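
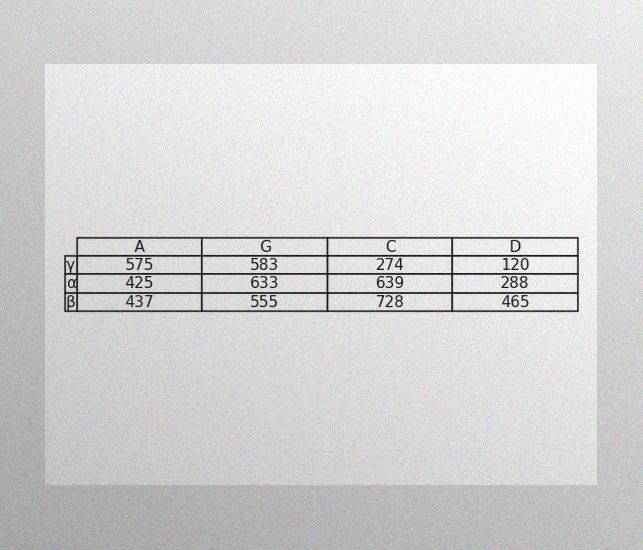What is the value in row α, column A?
The image has some photo noise and uneven lighting. The (α, A) cell reads 425.

425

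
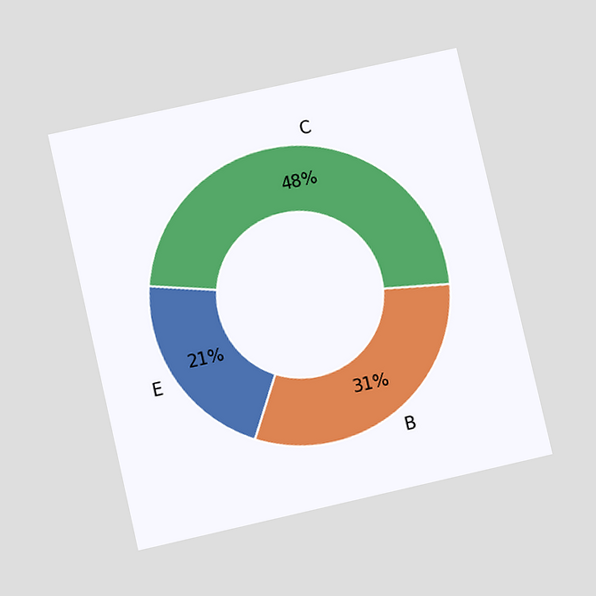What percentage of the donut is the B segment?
31%

The chart is tilted about 13° counter-clockwise and viewed at a slight angle. The B segment takes up 31% of the ring.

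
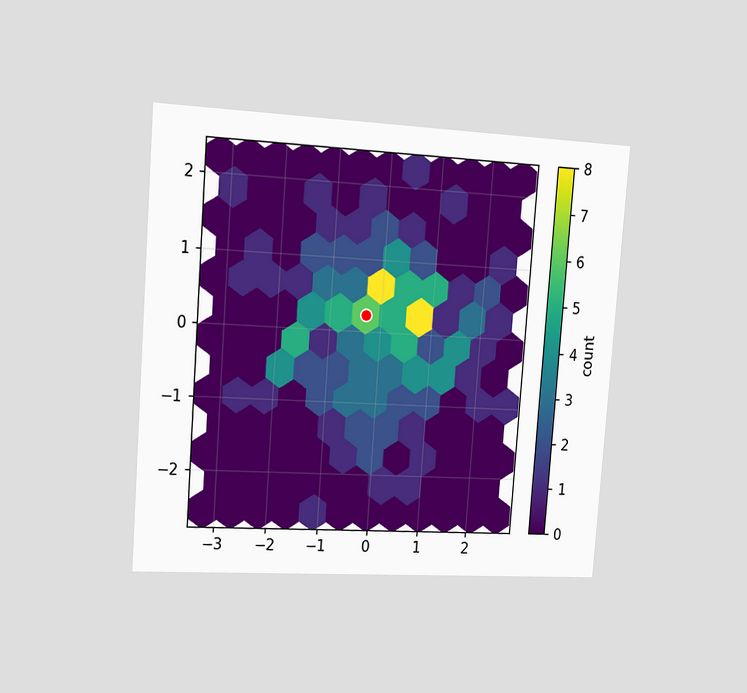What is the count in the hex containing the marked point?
The chart is tilted about 4° clockwise and viewed slightly from the left. The marked hex reads 6 on the colorbar.

6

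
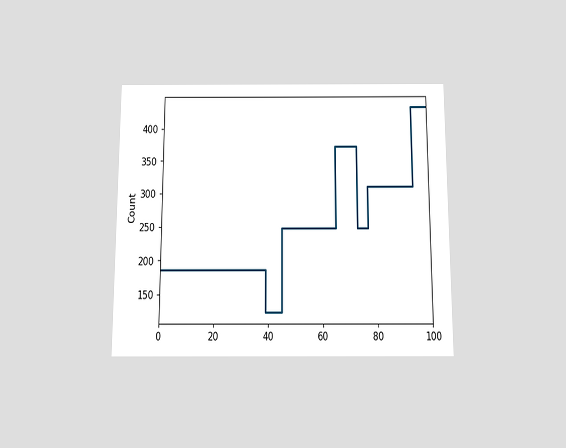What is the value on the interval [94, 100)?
434

The chart is viewed slightly from below. On [94, 100) the step sits at 434.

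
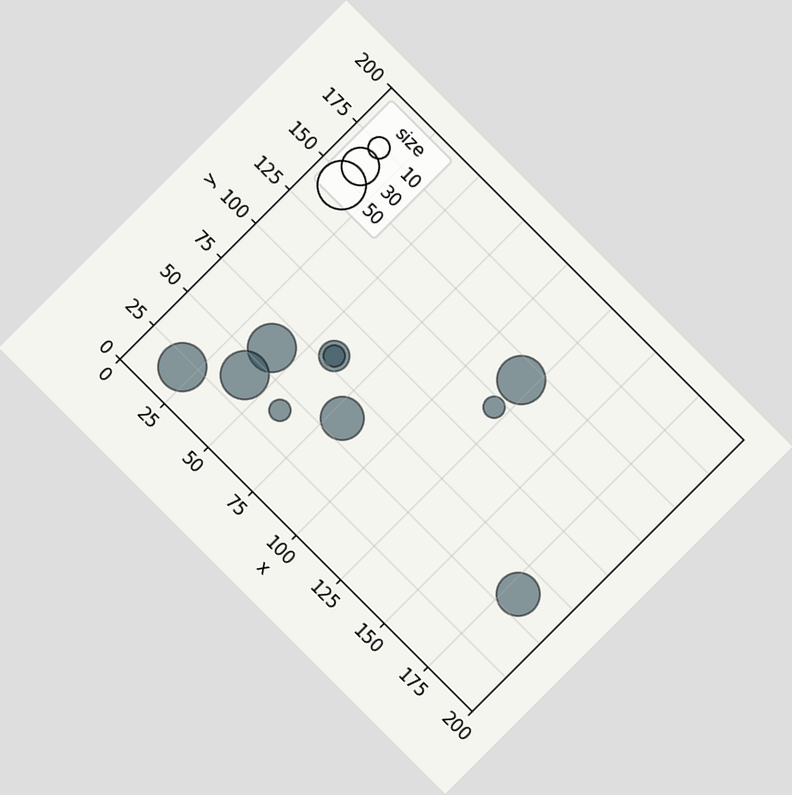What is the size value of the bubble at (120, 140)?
50

The chart is tilted about 45° clockwise. Matching the bubble at (120, 140) against the size legend gives 50.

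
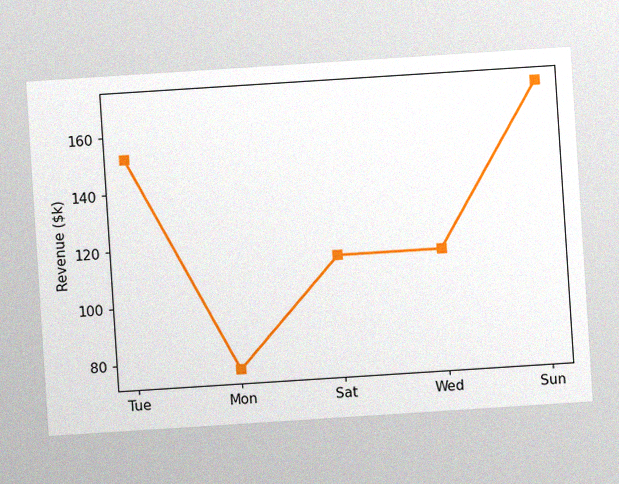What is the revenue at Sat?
$114k

The chart is tilted about 4° counter-clockwise, with some photo noise. At Sat, the line is at $114k.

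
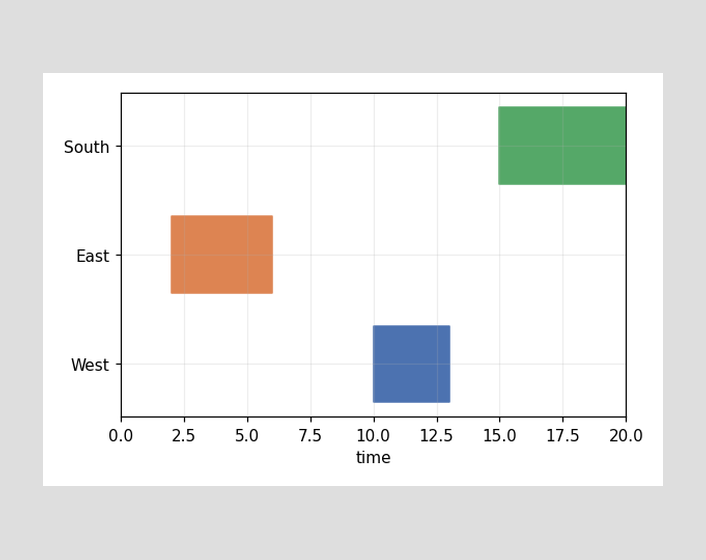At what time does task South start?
15

The South bar begins at t=15.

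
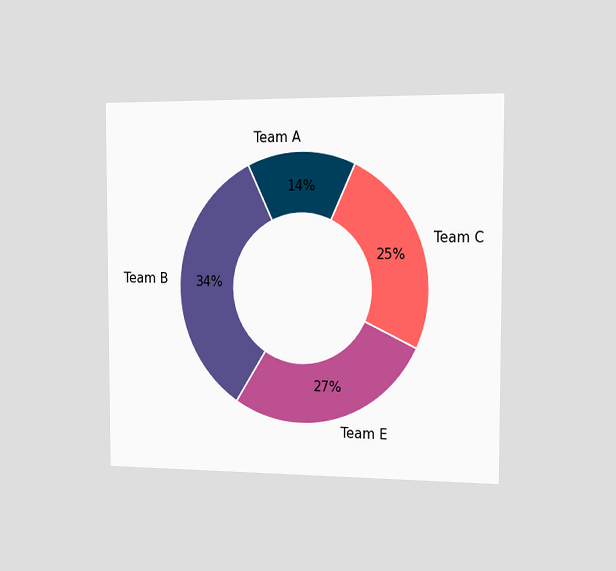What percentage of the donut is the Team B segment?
The chart is viewed slightly from the right. The Team B segment takes up 34% of the ring.

34%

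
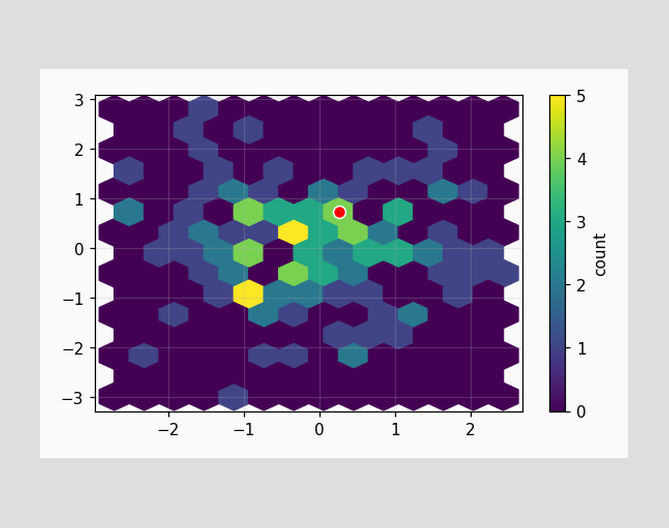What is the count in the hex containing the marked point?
The marked hex reads 4 on the colorbar.

4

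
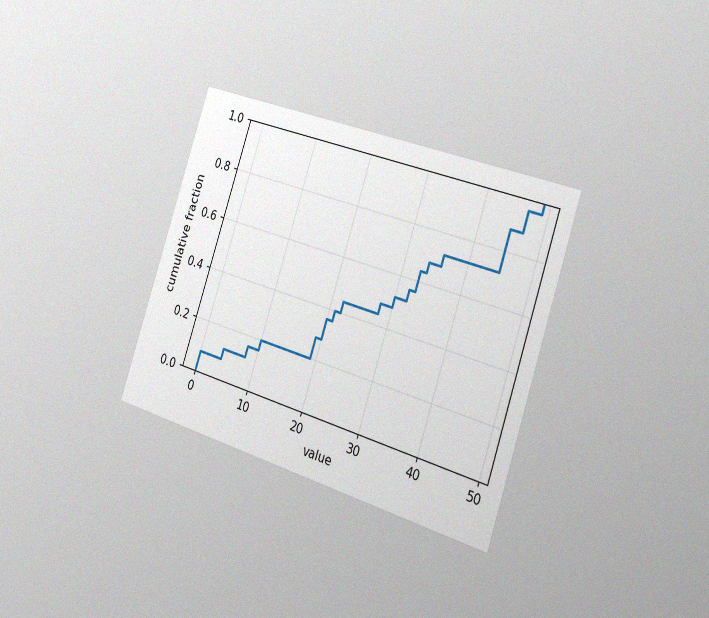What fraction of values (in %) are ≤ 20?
The chart is tilted about 18° clockwise and viewed slightly from the right, with some photo noise. At x=20 the ECDF step is at 36%.

36%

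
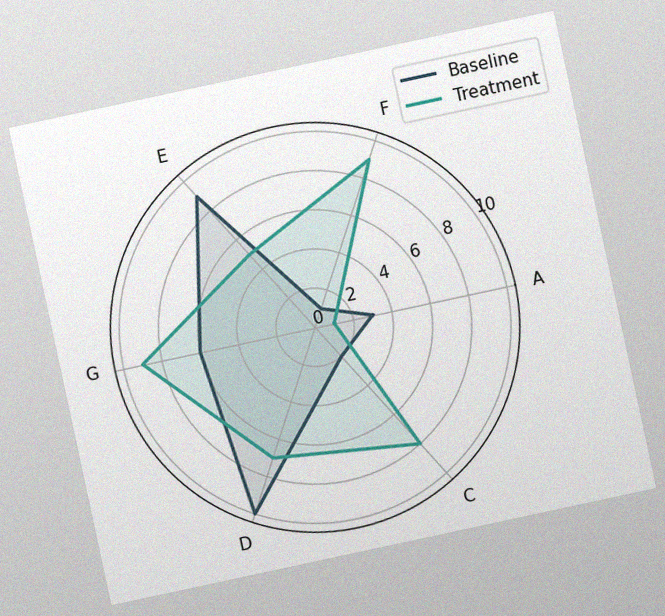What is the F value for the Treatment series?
The chart is tilted about 12° counter-clockwise, with some photo noise. On the F axis, Treatment reaches 9.

9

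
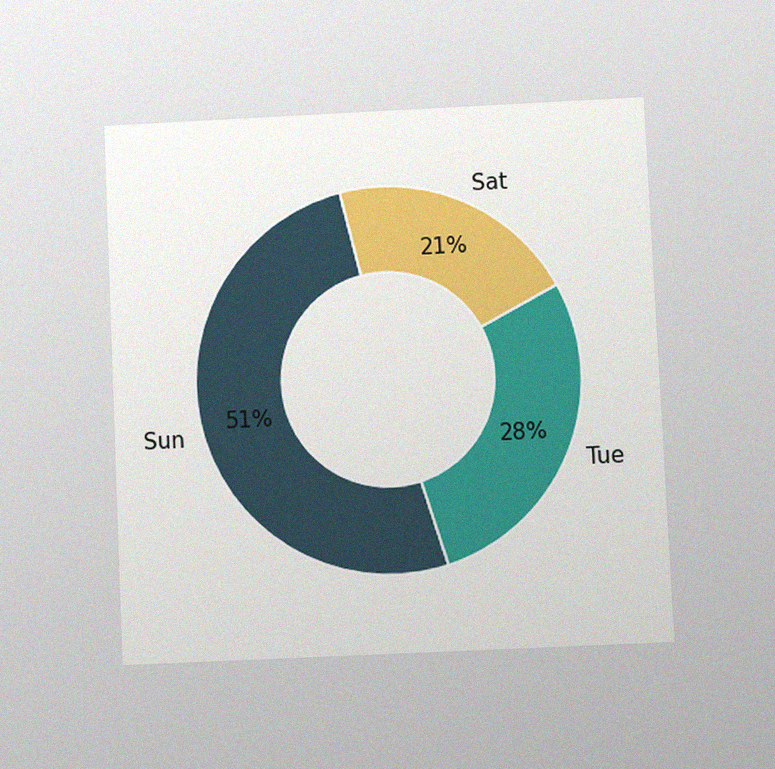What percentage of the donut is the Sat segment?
21%

The chart is tilted about 3° counter-clockwise and viewed at a slight angle, with some photo noise. The Sat segment takes up 21% of the ring.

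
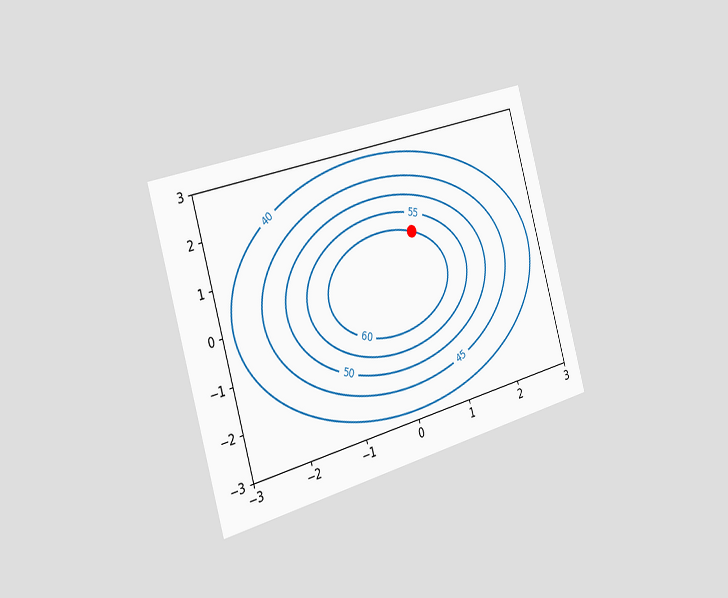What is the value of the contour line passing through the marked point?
The chart is tilted about 16° counter-clockwise and viewed slightly from the left. The marked point sits on the contour labelled 60.

60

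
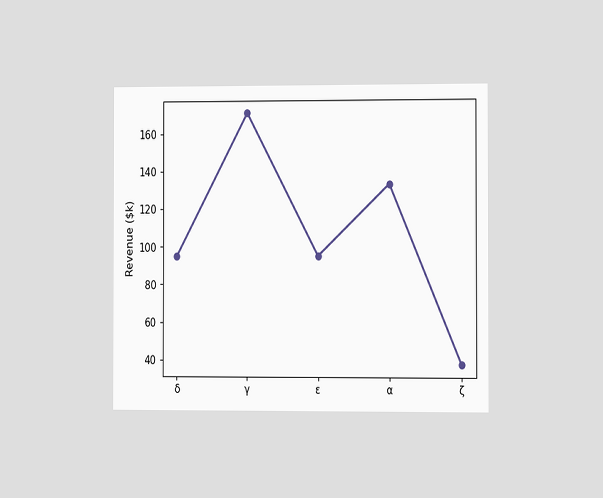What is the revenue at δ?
The chart is viewed slightly from the right. At δ, the line is at $95k.

$95k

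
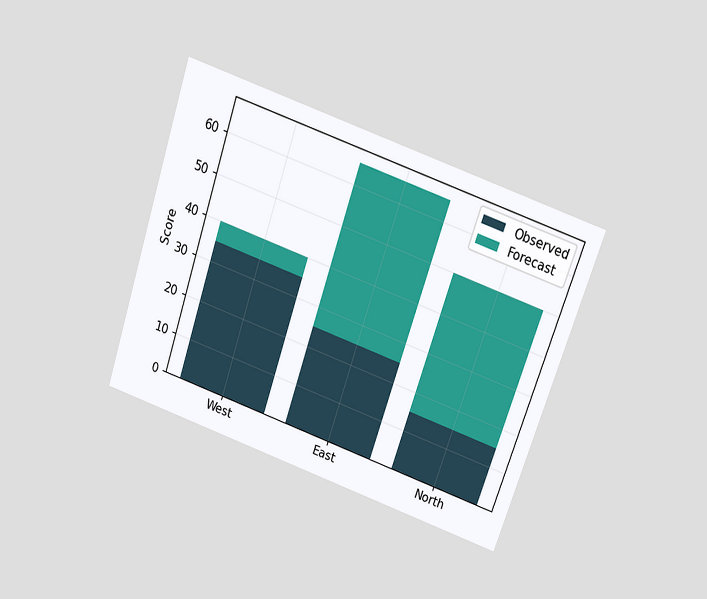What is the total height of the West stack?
40

The chart is tilted about 19° clockwise and viewed slightly from above. The West stack's top reaches 40 on the y-axis.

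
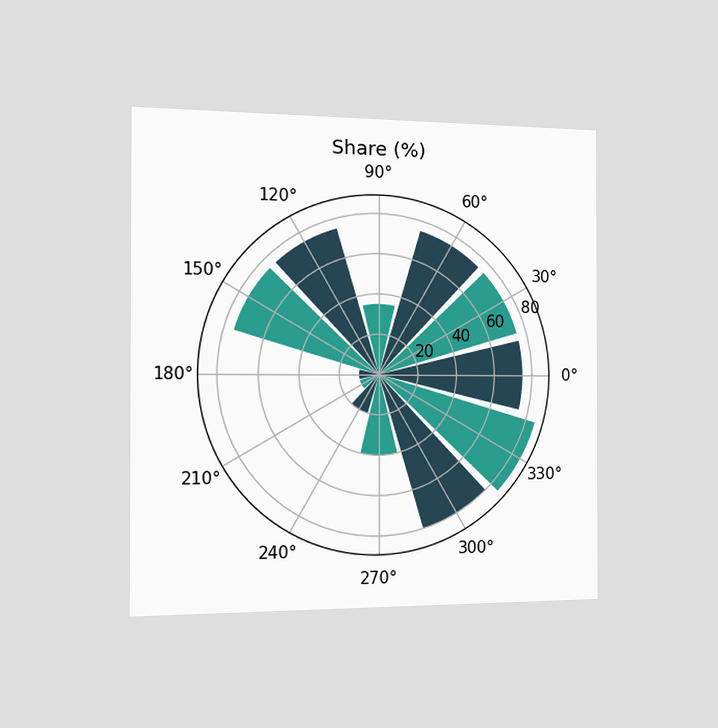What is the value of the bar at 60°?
The chart is viewed slightly from the left. The bar at 60° reaches 75% on the radial axis.

75%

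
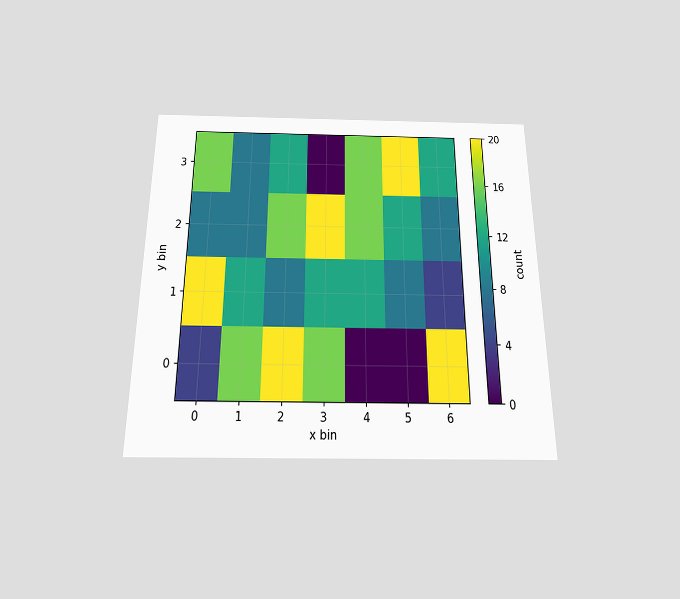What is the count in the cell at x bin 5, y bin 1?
The chart is viewed slightly from below. Matching the cell (5, 1) against the colorbar gives 8.

8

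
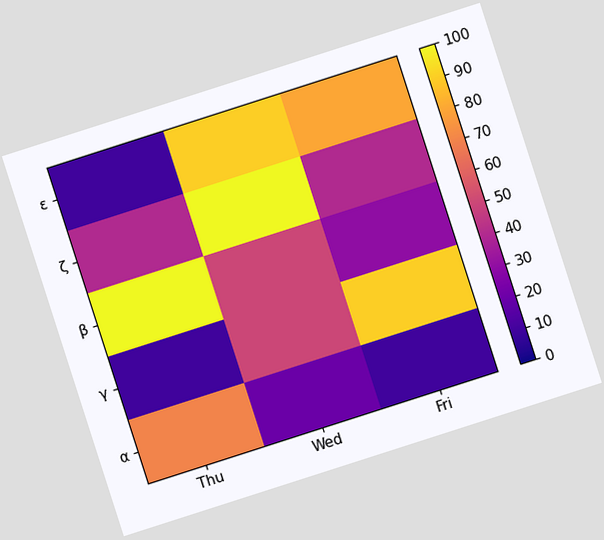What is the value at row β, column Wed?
50

The chart is tilted about 18° counter-clockwise. Matching cell (β, Wed) against the colorbar gives 50.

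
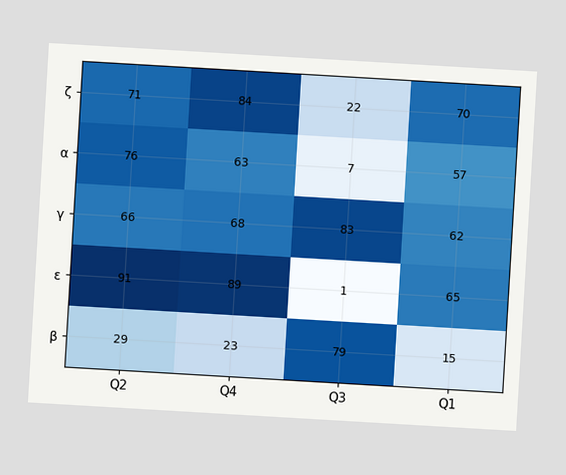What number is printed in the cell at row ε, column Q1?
65

The chart is tilted about 3° clockwise. The (ε, Q1) cell reads 65.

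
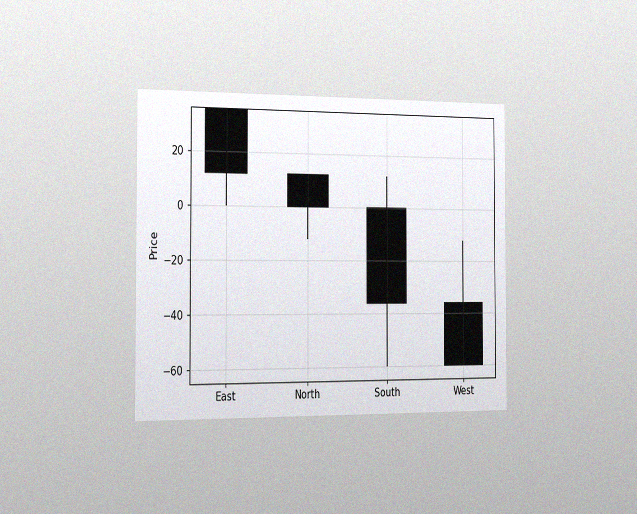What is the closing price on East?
12

The chart is viewed slightly from the left, with some photo noise. The East candle closes at 12.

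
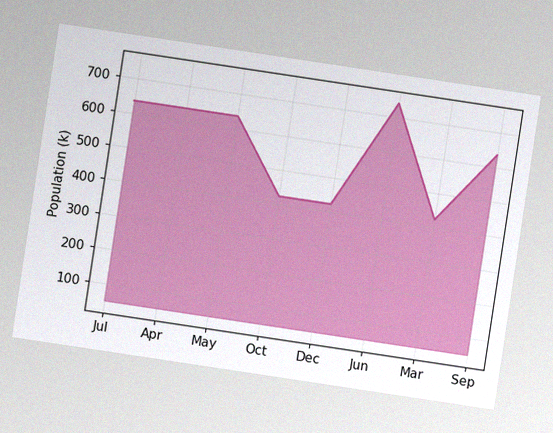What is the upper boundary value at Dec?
424k

The chart is tilted about 9° clockwise, with some photo noise. At Dec the upper boundary is at 424k.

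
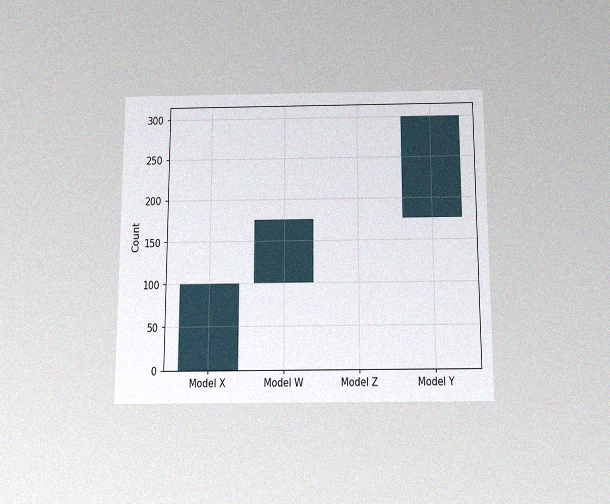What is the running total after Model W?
The chart is viewed slightly from below, with some photo noise. After Model W the running total reaches 175.

175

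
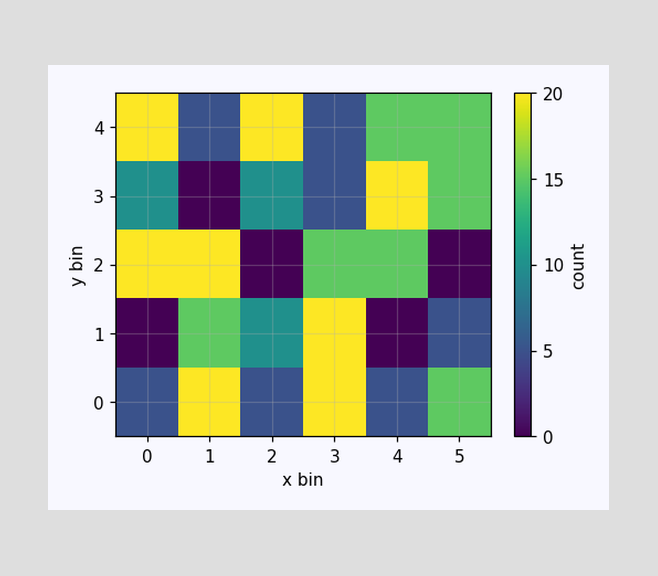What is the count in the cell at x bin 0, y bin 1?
Matching the cell (0, 1) against the colorbar gives 0.

0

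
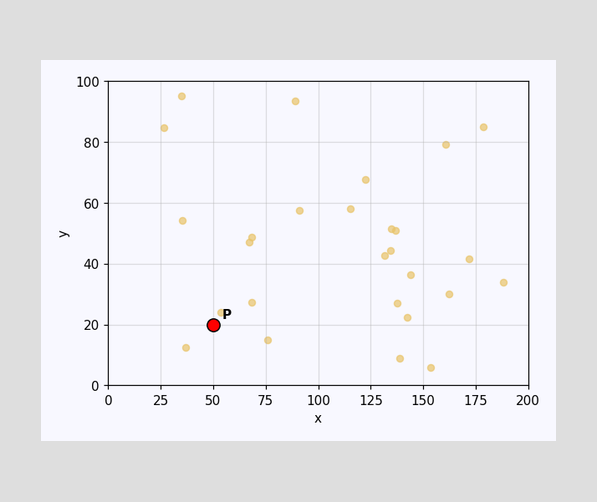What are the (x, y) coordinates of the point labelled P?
(50, 20)

Following the gridlines from P to each axis, P sits at (50, 20).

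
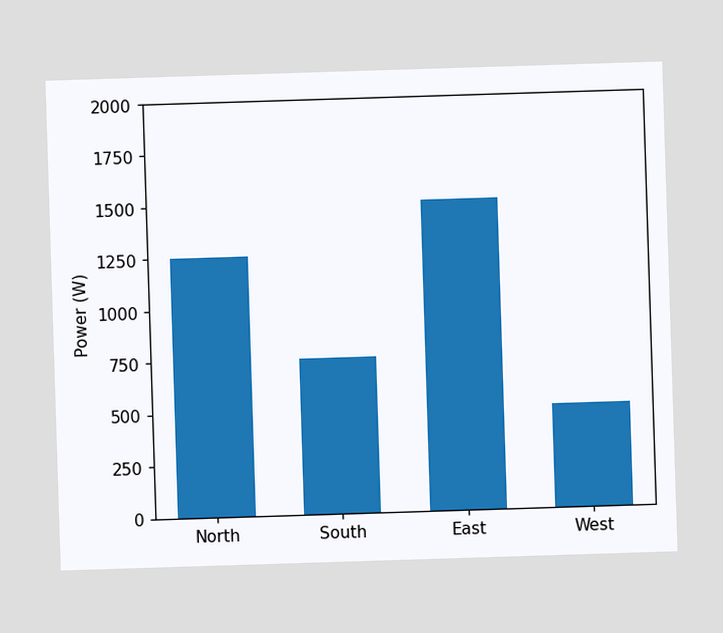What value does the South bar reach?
750W

Reading along the chart's y-axis, the South bar reaches 750W.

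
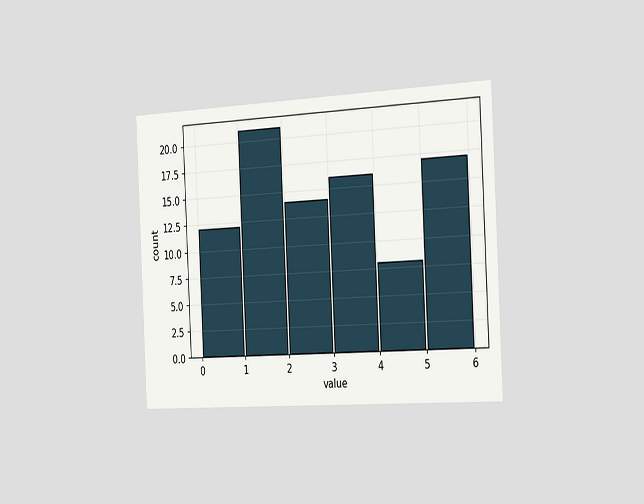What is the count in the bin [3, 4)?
The chart is tilted about 3° counter-clockwise and viewed slightly from the right. The [3, 4) bin has height 16.

16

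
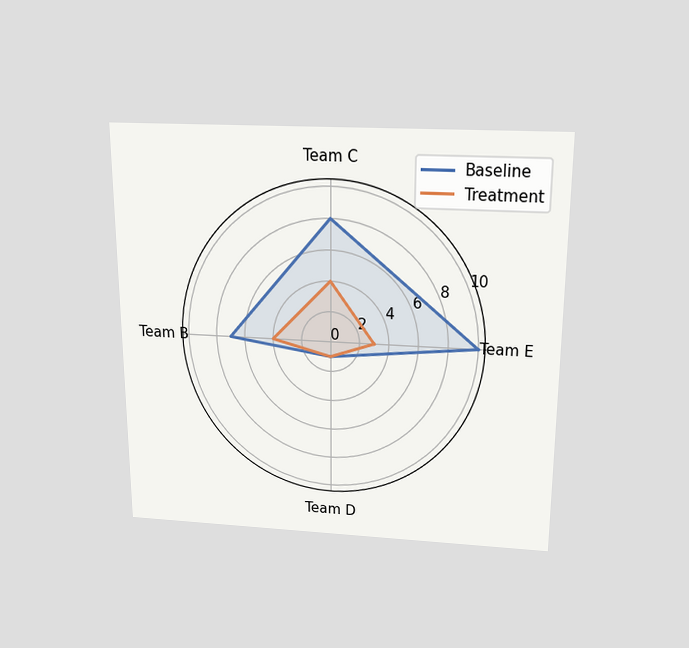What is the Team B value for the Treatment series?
4

The chart is viewed slightly from above. On the Team B axis, Treatment reaches 4.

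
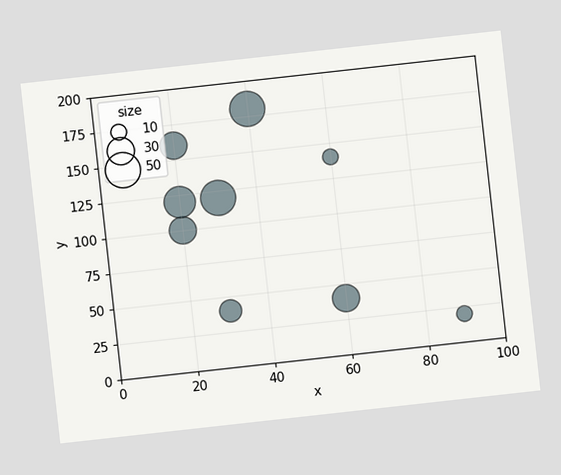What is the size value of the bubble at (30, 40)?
The chart is tilted about 6° counter-clockwise. Matching the bubble at (30, 40) against the size legend gives 20.

20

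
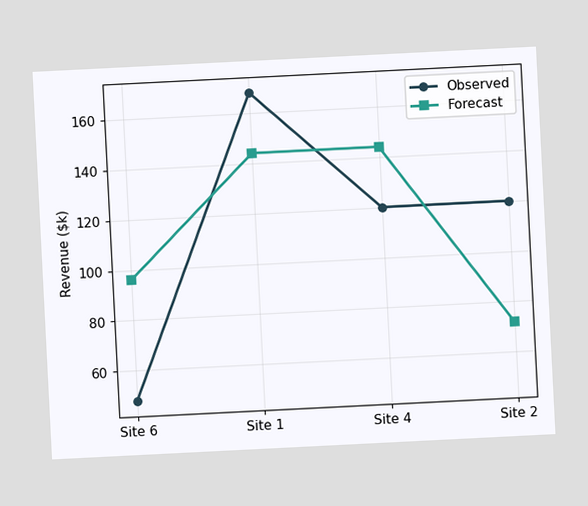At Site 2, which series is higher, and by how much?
The chart is tilted about 3° counter-clockwise. At Site 2, Observed sits above the other line by $48k.

Observed, by $48k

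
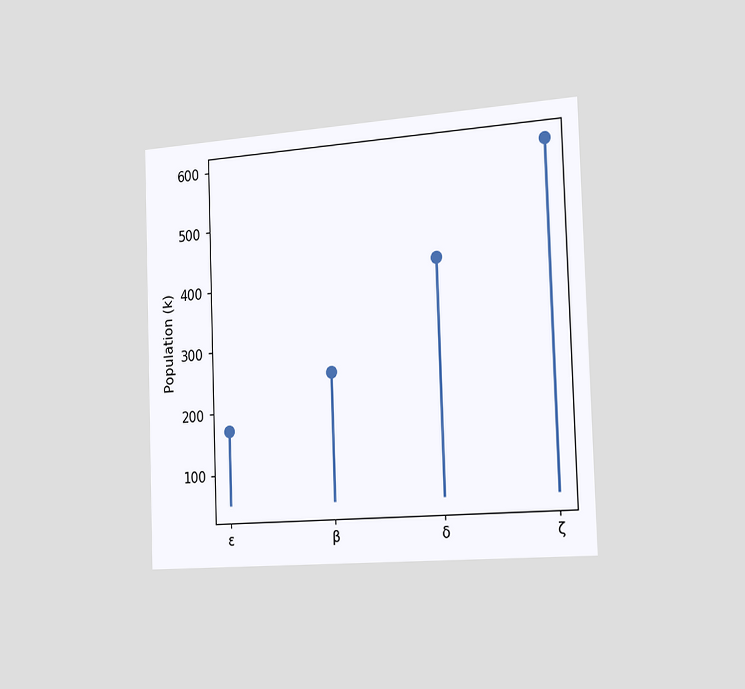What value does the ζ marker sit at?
The chart is tilted about 2° counter-clockwise and viewed slightly from the right. The ζ marker sits at 595k.

595k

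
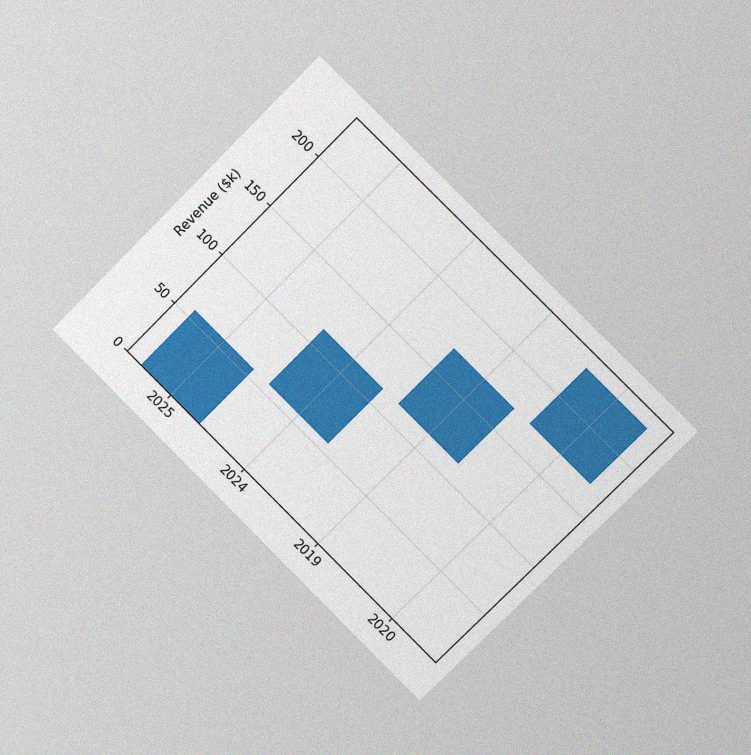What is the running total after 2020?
The chart is tilted about 45° clockwise and viewed slightly from the right, with some photo noise. After 2020 the running total reaches $228k.

$228k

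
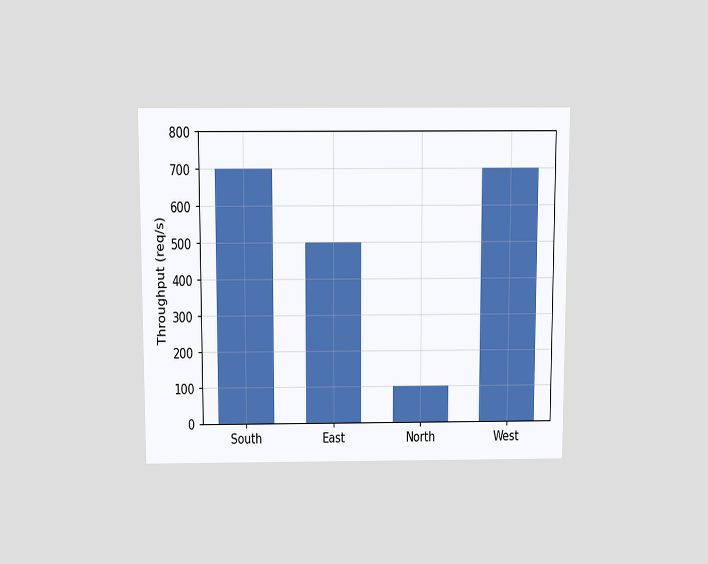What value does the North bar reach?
100req/s

The chart is viewed slightly from above. Reading along the chart's y-axis, the North bar reaches 100req/s.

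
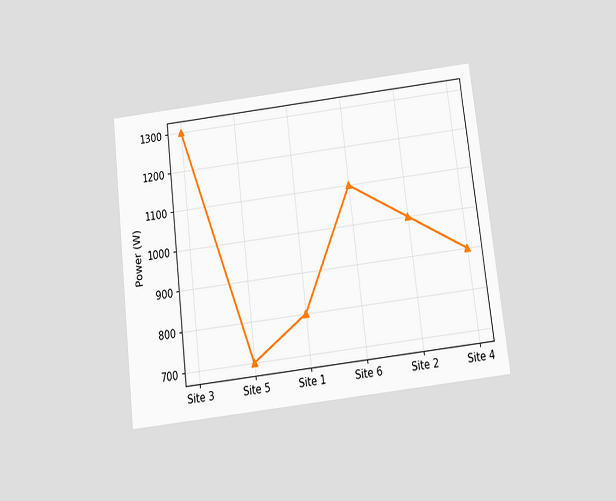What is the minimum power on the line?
700W

The chart is tilted about 7° counter-clockwise and viewed slightly from below. The lowest point is at Site 5, and reading across to the y-axis gives 700W.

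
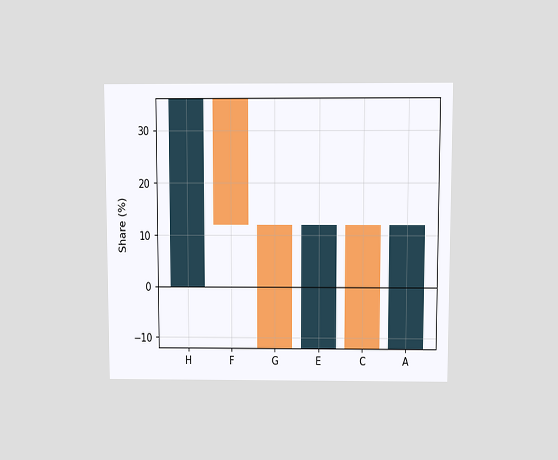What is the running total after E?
12%

The chart is viewed at a slight angle. After E the running total reaches 12%.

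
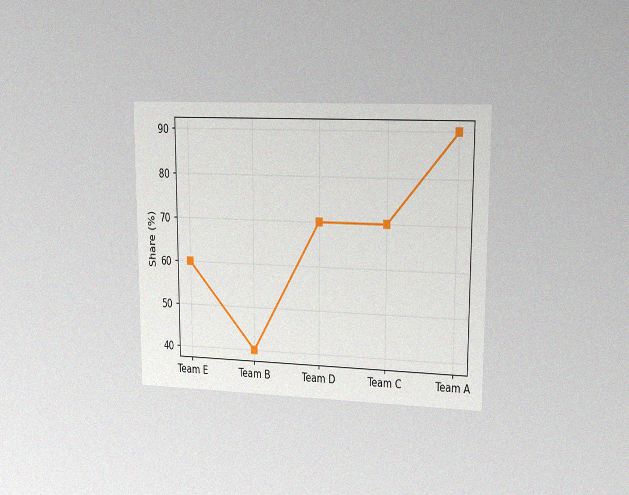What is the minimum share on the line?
The chart is viewed slightly from the right, with some photo noise. The lowest point is at Team B, and reading across to the y-axis gives 40%.

40%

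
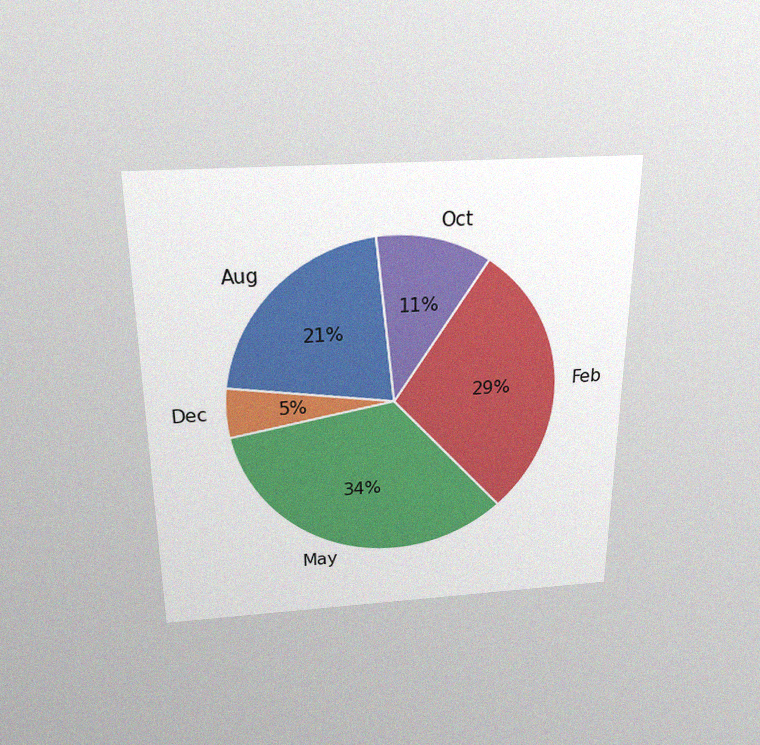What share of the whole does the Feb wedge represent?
29%

The chart is viewed slightly from above, with some photo noise. The Feb slice takes up 29% of the pie.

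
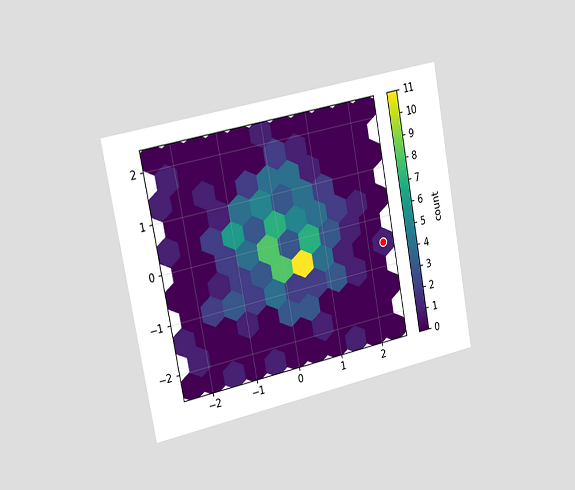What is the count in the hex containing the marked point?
1

The chart is tilted about 11° counter-clockwise and viewed slightly from the left. The marked hex reads 1 on the colorbar.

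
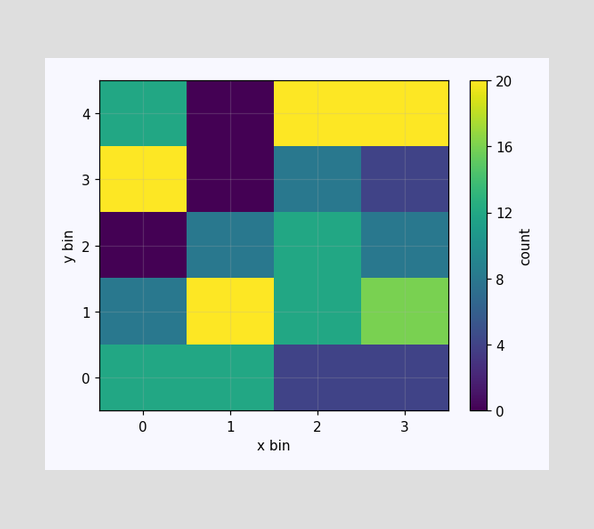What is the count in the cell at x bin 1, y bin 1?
Matching the cell (1, 1) against the colorbar gives 20.

20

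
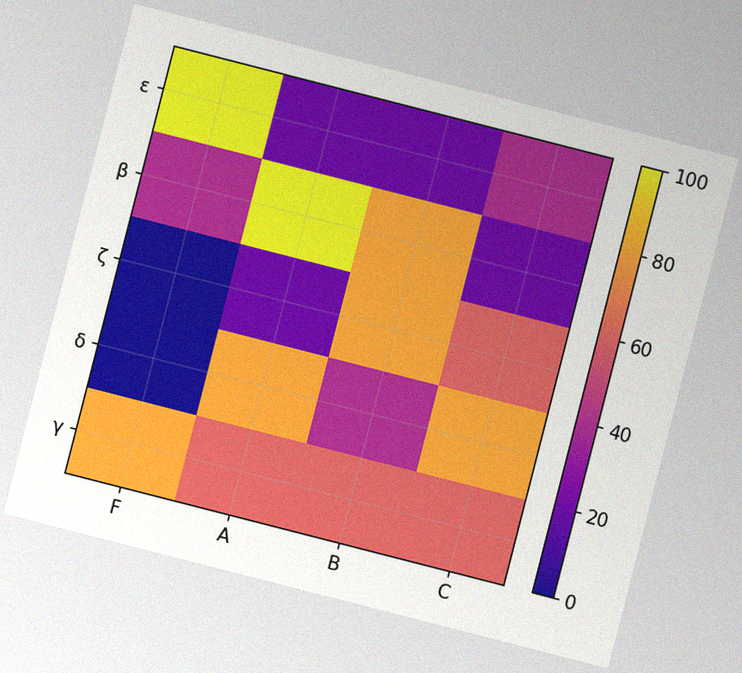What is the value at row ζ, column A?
20

The chart is tilted about 14° clockwise, with some photo noise. Matching cell (ζ, A) against the colorbar gives 20.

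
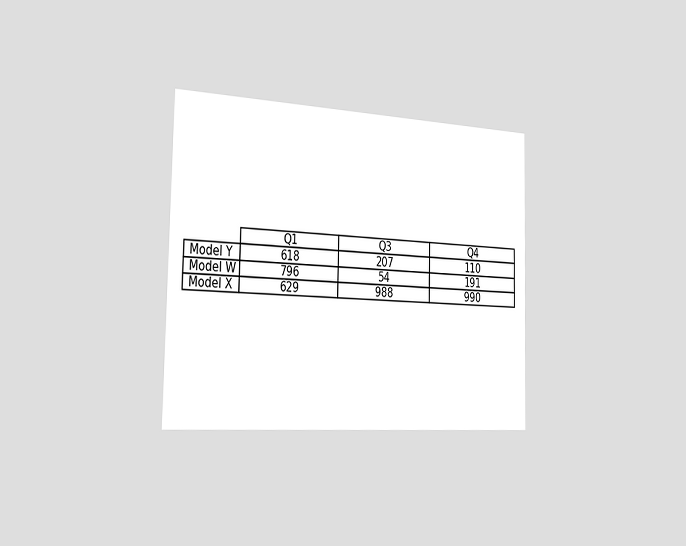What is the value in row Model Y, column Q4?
The chart is viewed slightly from the left. The (Model Y, Q4) cell reads 110.

110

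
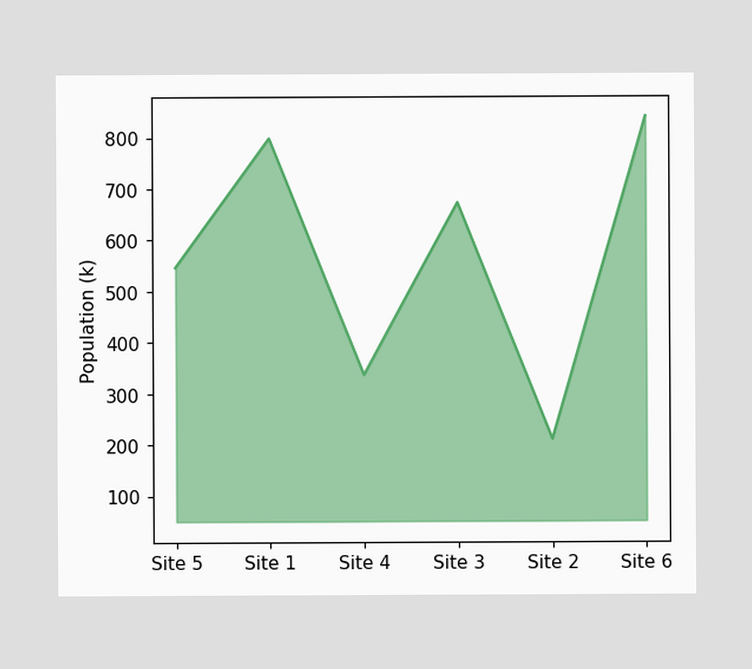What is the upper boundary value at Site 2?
At Site 2 the upper boundary is at 210k.

210k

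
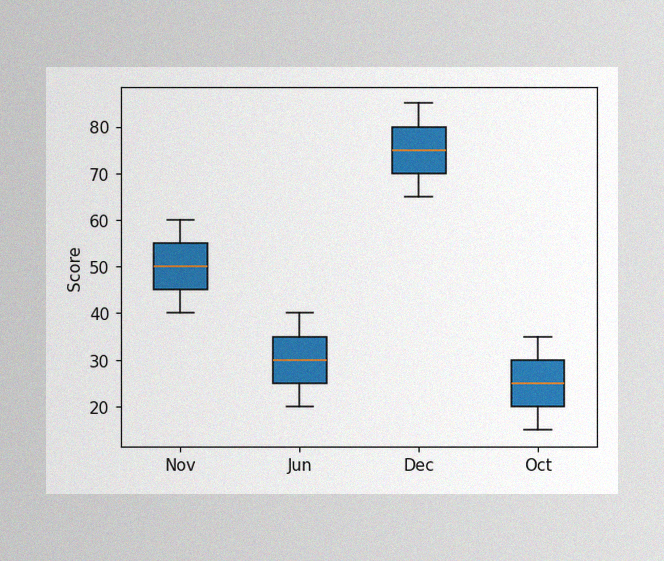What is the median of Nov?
50

The image has some photo noise and uneven lighting. The median line in the Nov box sits at 50.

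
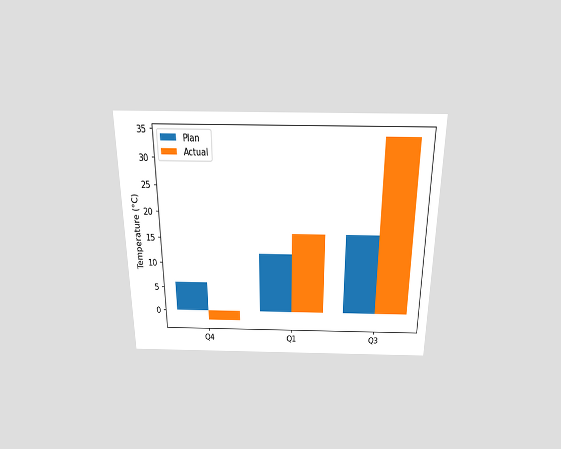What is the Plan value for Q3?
16°C

The chart is viewed slightly from above. The Plan bar at Q3 reaches 16°C on the y-axis.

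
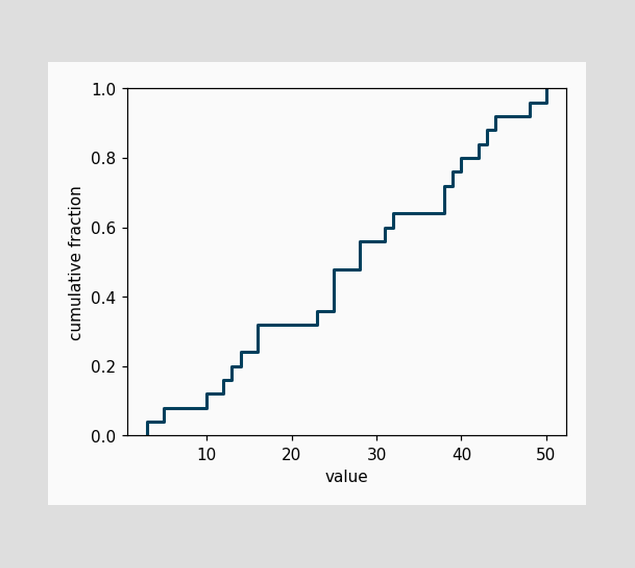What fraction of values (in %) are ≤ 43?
88%

At x=43 the ECDF step is at 88%.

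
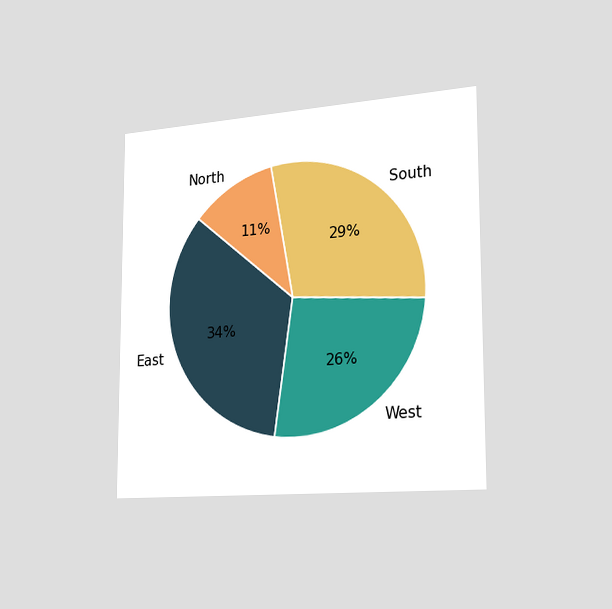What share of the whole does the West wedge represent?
26%

The chart is viewed slightly from the right. The West slice takes up 26% of the pie.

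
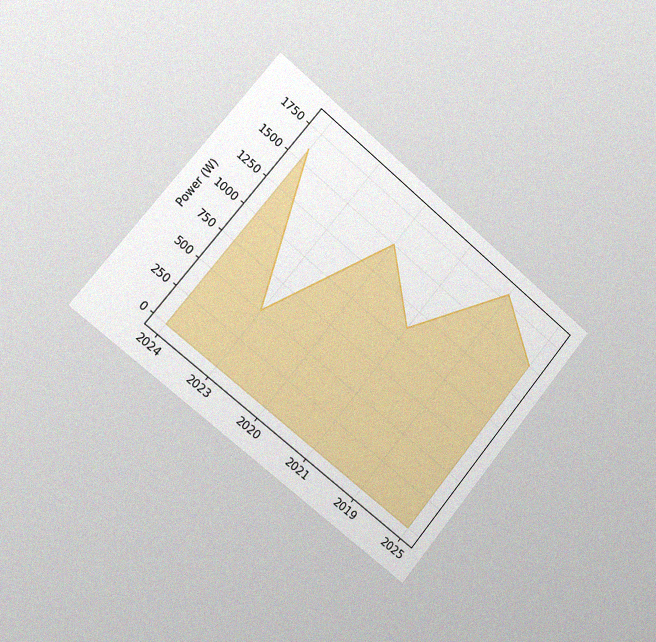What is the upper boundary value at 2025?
The chart is tilted about 40° clockwise and viewed slightly from the left, with some photo noise. At 2025 the upper boundary is at 1500W.

1500W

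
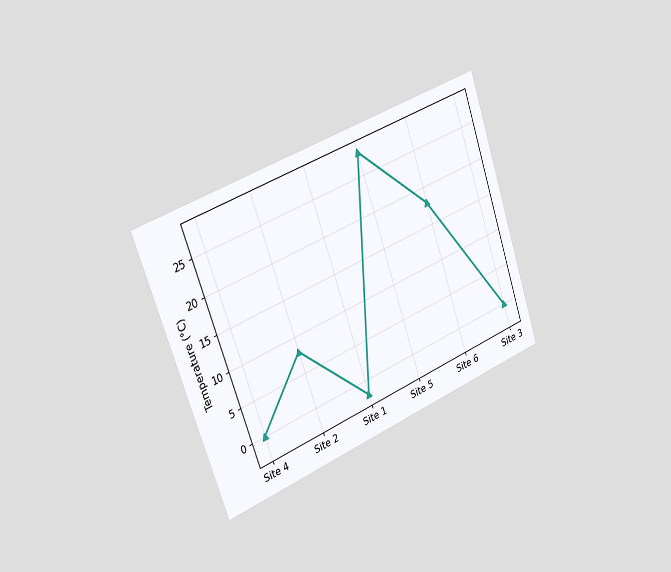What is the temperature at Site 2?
8°C

The chart is tilted about 19° counter-clockwise and viewed slightly from the left. At Site 2, the line is at 8°C.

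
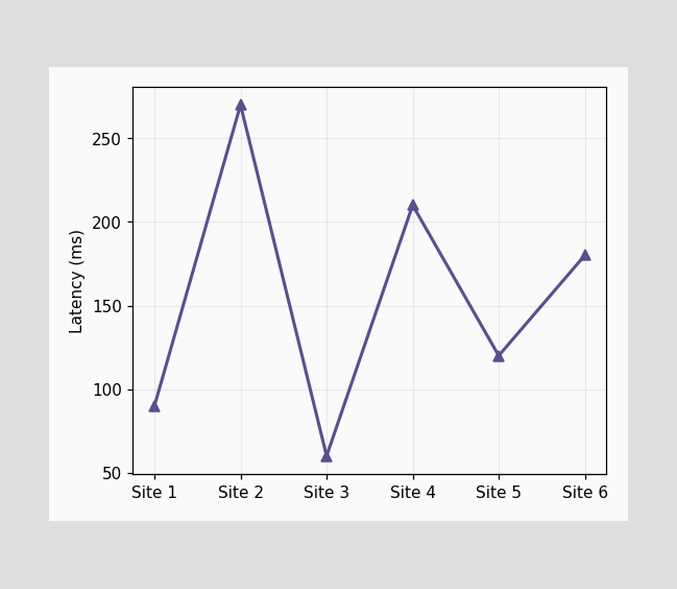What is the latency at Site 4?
210ms

At Site 4, the line is at 210ms.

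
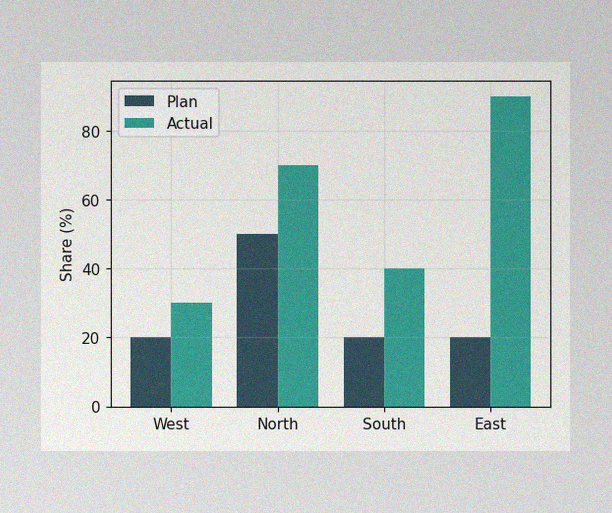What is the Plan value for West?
20%

The image has some photo noise and uneven lighting. The Plan bar at West reaches 20% on the y-axis.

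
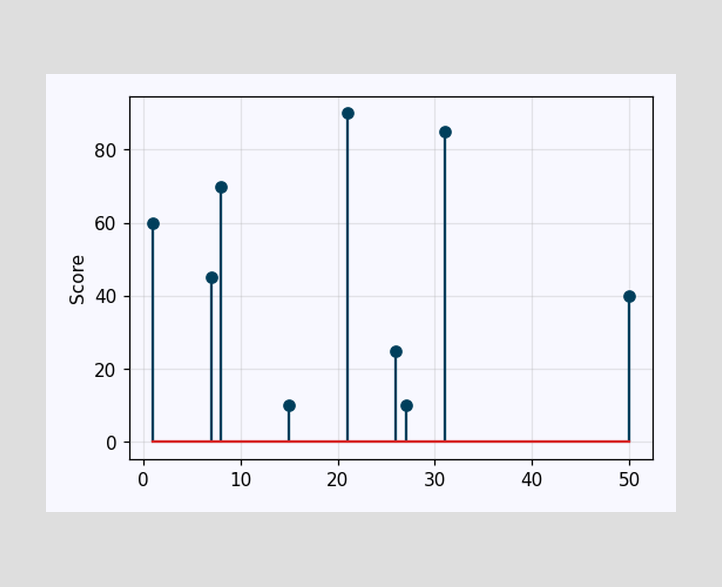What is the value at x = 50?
The stem at x=50 reaches 40.

40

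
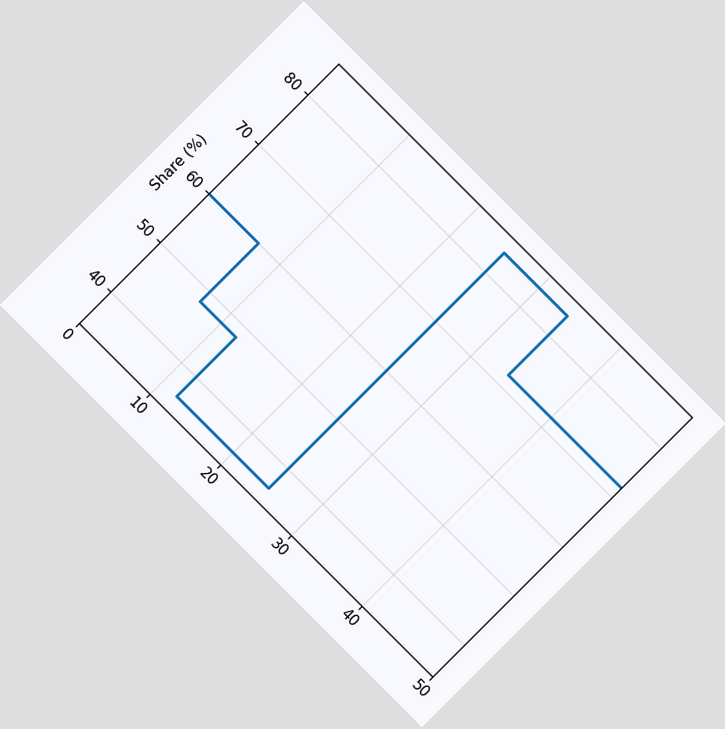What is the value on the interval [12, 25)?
The chart is tilted about 45° clockwise. On [12, 25) the step sits at 36%.

36%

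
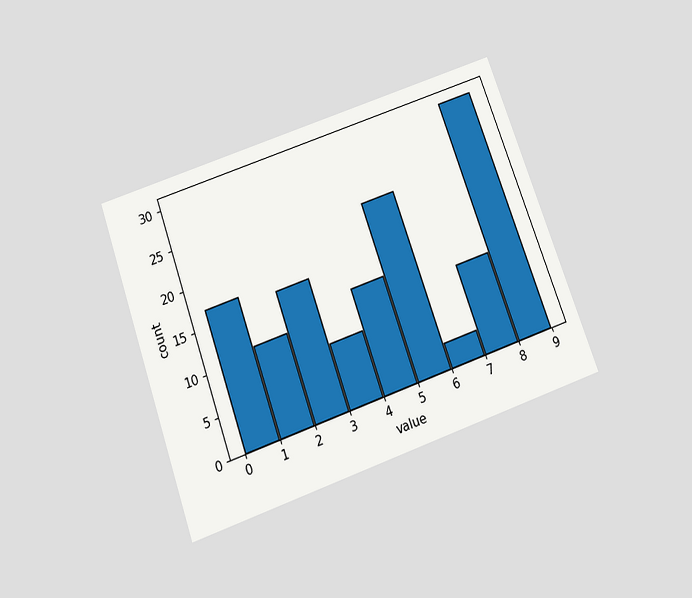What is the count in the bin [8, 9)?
The chart is tilted about 20° counter-clockwise and viewed slightly from below. The [8, 9) bin has height 30.

30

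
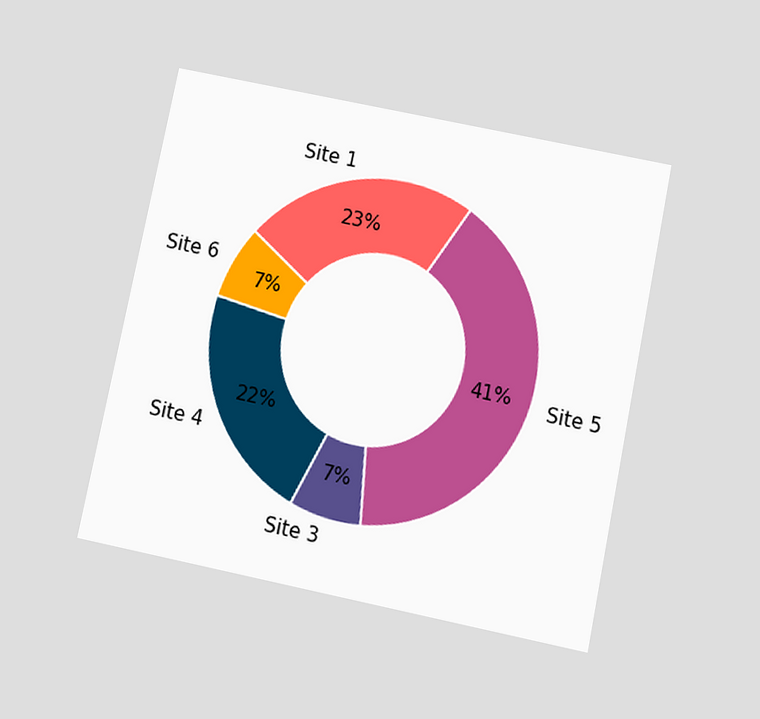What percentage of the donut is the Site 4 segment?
22%

The chart is tilted about 12° clockwise and viewed slightly from below. The Site 4 segment takes up 22% of the ring.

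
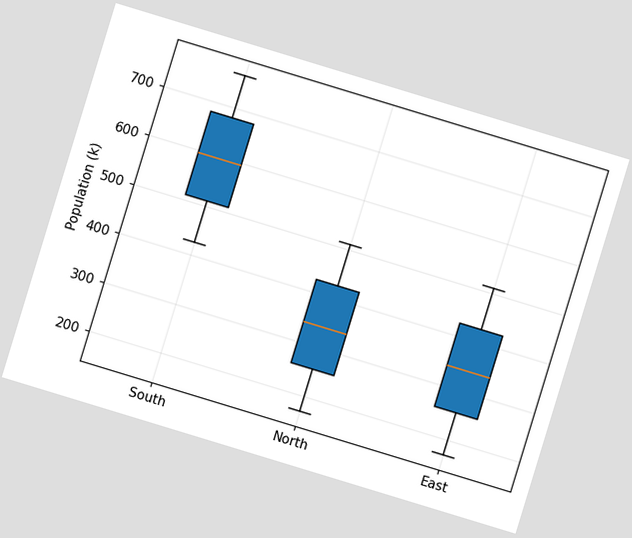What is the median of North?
The chart is tilted about 17° clockwise. The median line in the North box sits at 340k.

340k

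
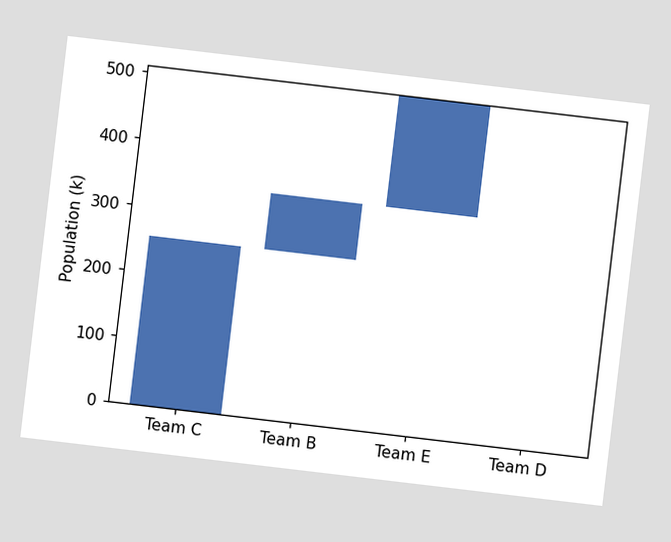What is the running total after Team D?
The chart is tilted about 7° clockwise. After Team D the running total reaches 510k.

510k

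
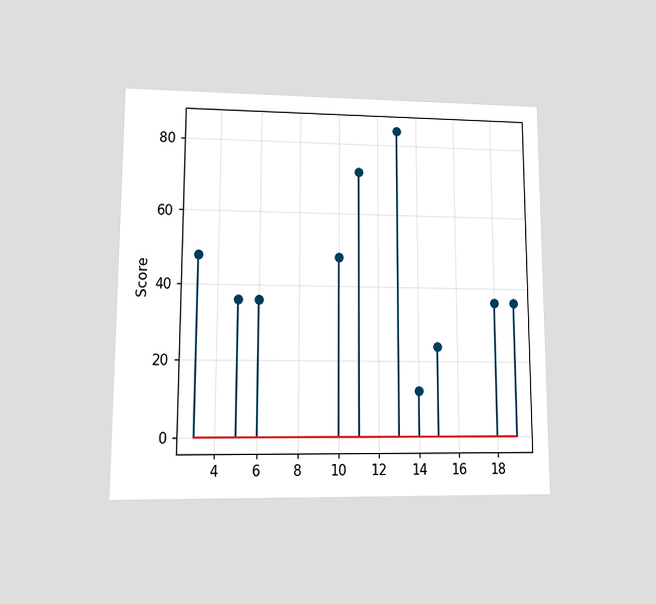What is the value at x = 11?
The chart is viewed at a slight angle. The stem at x=11 reaches 72.

72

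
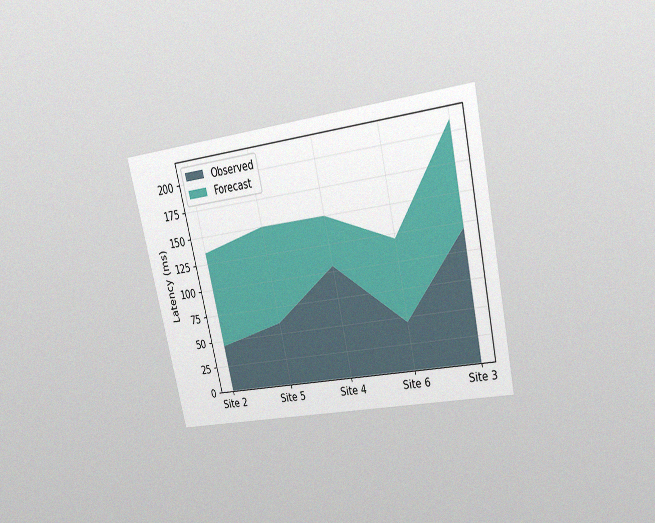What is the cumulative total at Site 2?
The chart is tilted about 13° counter-clockwise and viewed at a slight angle, with some photo noise. The stacked total at Site 2 reaches 135ms.

135ms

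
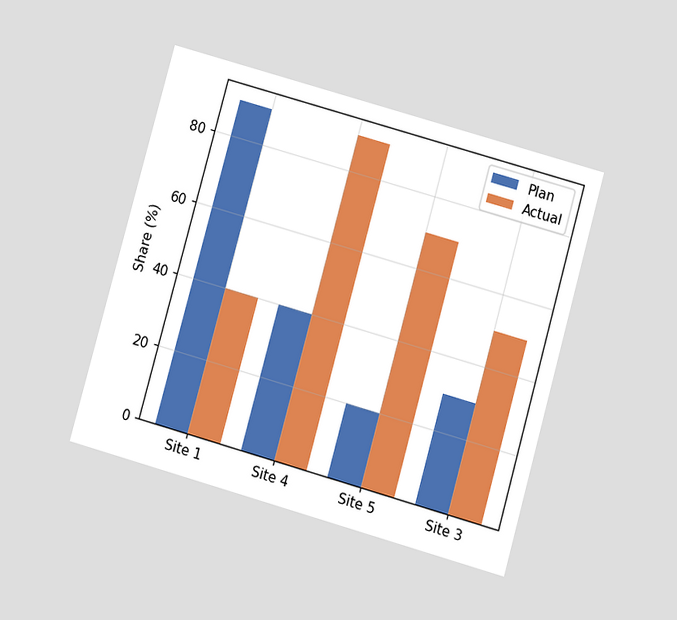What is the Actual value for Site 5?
The chart is tilted about 16° clockwise and viewed at a slight angle. The Actual bar at Site 5 reaches 70% on the y-axis.

70%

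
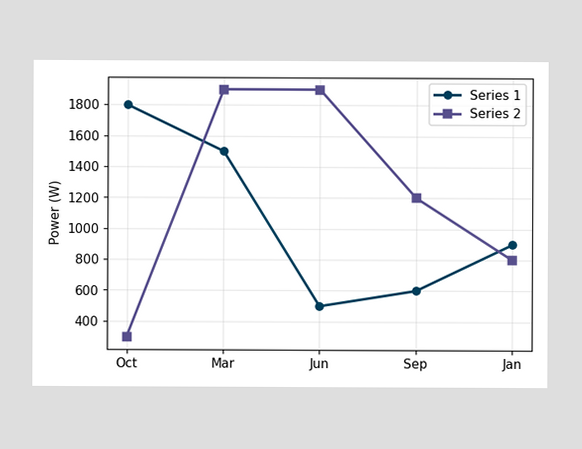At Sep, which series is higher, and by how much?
At Sep, Series 2 sits above the other line by 600W.

Series 2, by 600W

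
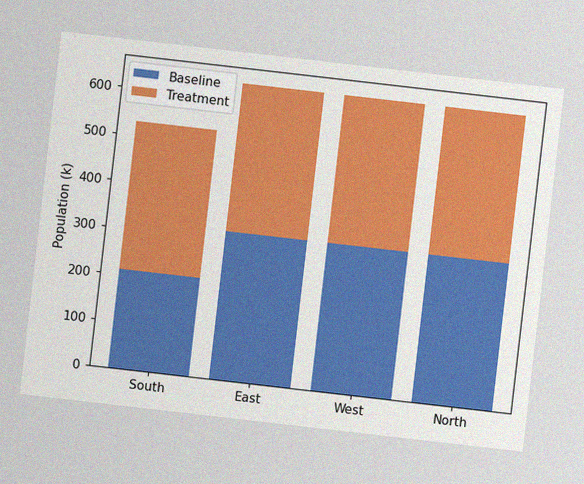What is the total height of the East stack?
636k

The chart is tilted about 7° clockwise, with some photo noise. The East stack's top reaches 636k on the y-axis.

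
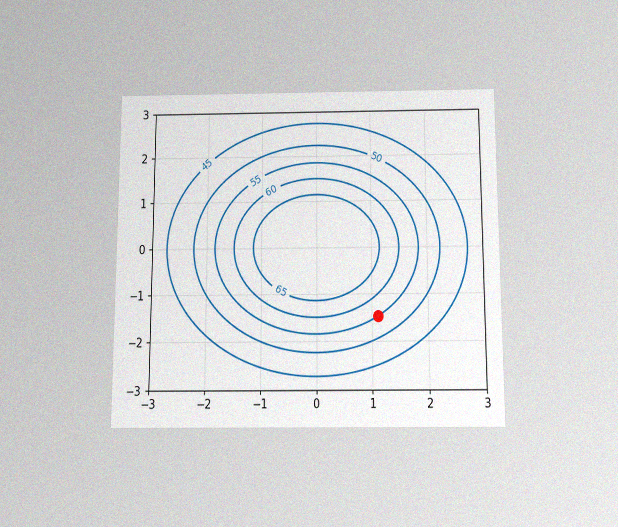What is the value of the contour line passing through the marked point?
55

The chart is viewed slightly from below, with some photo noise. The marked point sits on the contour labelled 55.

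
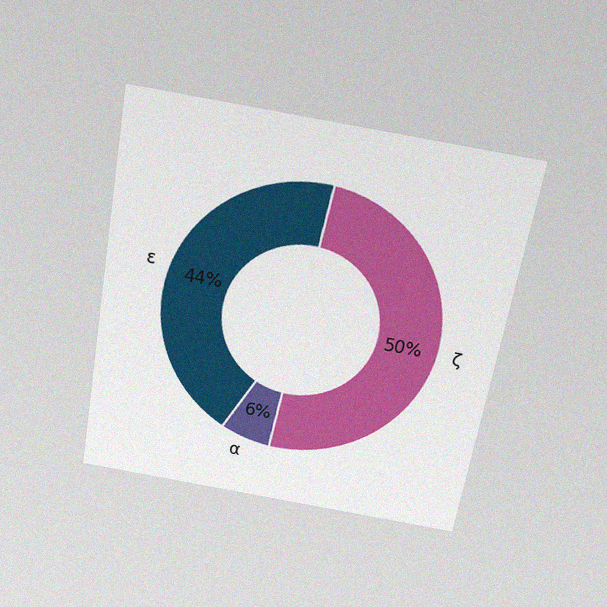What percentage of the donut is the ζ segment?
The chart is tilted about 10° clockwise and viewed slightly from above, with some photo noise. The ζ segment takes up 50% of the ring.

50%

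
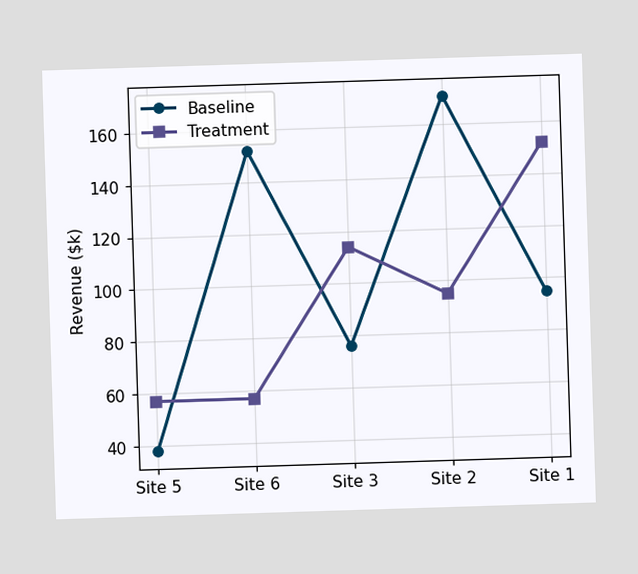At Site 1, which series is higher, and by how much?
Treatment, by $57k

At Site 1, Treatment sits above the other line by $57k.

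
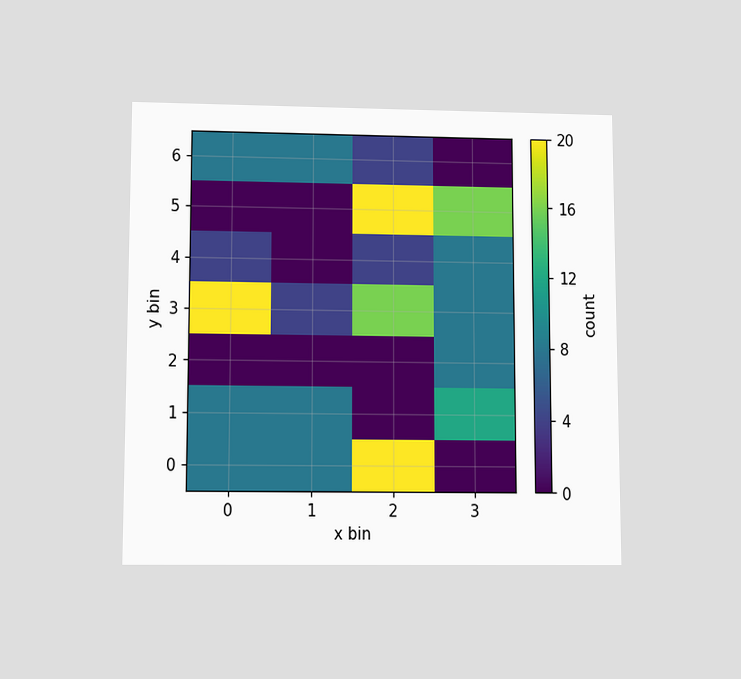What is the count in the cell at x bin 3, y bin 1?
12

The chart is viewed slightly from below. Matching the cell (3, 1) against the colorbar gives 12.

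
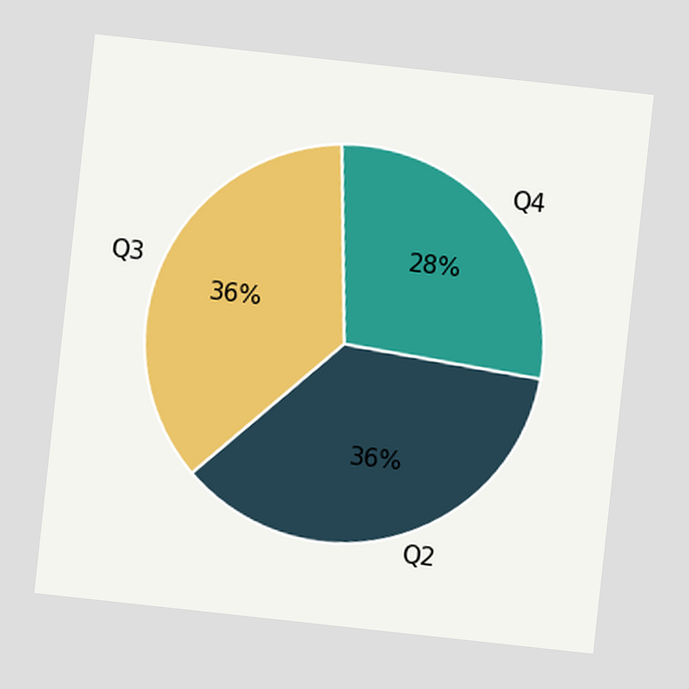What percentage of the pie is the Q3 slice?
36%

The chart is tilted about 6° clockwise. The Q3 slice takes up 36% of the pie.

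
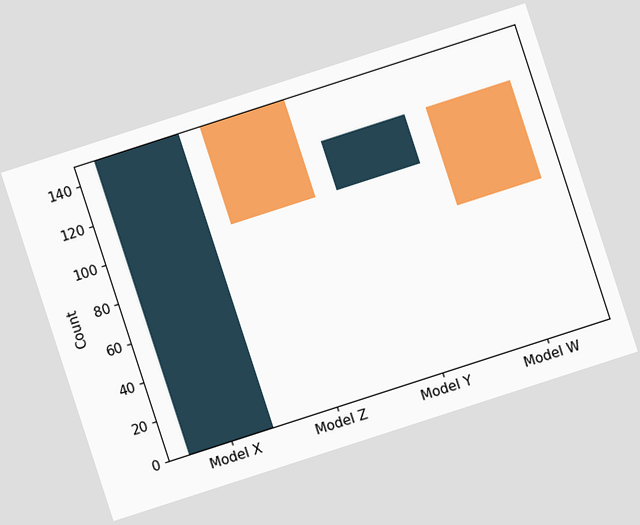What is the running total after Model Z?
The chart is tilted about 18° counter-clockwise. After Model Z the running total reaches 100.

100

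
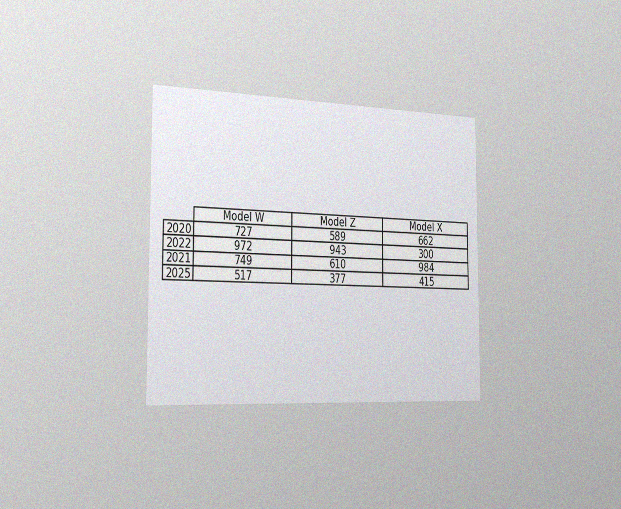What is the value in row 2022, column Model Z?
The chart is viewed slightly from the left, with some photo noise. The (2022, Model Z) cell reads 943.

943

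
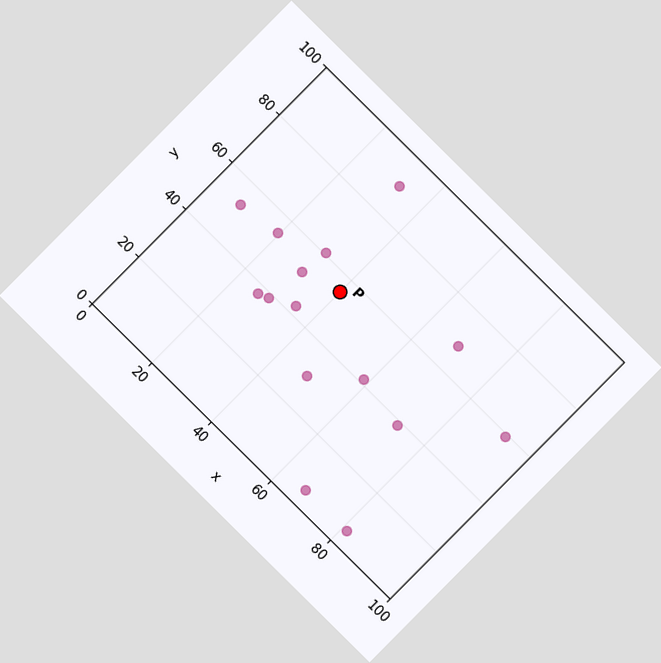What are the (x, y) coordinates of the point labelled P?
The chart is tilted about 45° clockwise. Following the gridlines from P to each axis, P sits at (40, 55).

(40, 55)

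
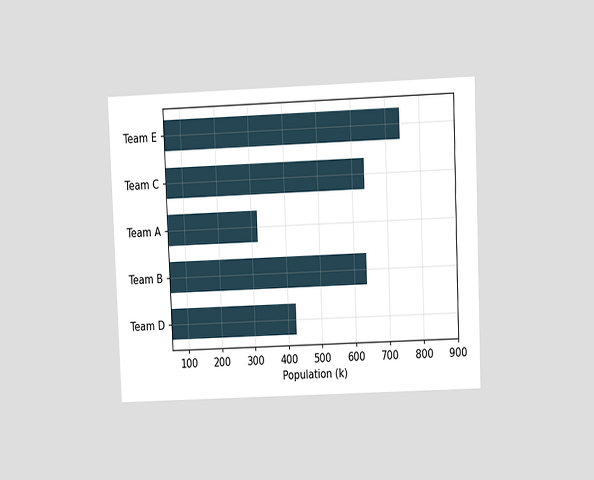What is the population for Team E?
742k

The chart is tilted about 2° counter-clockwise and viewed at a slight angle. Reading along the chart's x-axis, the Team E bar reaches 742k.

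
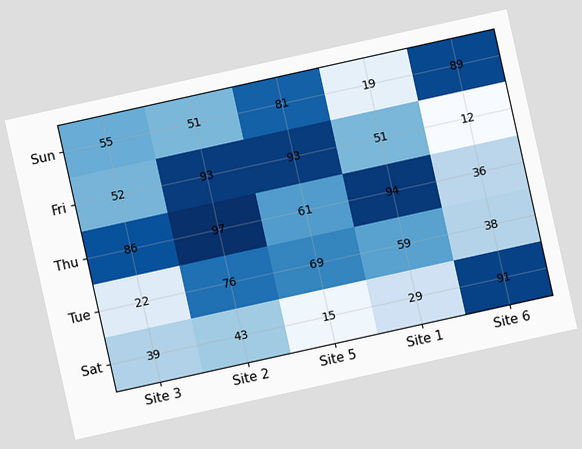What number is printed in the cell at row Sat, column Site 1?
29

The chart is tilted about 12° counter-clockwise. The (Sat, Site 1) cell reads 29.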